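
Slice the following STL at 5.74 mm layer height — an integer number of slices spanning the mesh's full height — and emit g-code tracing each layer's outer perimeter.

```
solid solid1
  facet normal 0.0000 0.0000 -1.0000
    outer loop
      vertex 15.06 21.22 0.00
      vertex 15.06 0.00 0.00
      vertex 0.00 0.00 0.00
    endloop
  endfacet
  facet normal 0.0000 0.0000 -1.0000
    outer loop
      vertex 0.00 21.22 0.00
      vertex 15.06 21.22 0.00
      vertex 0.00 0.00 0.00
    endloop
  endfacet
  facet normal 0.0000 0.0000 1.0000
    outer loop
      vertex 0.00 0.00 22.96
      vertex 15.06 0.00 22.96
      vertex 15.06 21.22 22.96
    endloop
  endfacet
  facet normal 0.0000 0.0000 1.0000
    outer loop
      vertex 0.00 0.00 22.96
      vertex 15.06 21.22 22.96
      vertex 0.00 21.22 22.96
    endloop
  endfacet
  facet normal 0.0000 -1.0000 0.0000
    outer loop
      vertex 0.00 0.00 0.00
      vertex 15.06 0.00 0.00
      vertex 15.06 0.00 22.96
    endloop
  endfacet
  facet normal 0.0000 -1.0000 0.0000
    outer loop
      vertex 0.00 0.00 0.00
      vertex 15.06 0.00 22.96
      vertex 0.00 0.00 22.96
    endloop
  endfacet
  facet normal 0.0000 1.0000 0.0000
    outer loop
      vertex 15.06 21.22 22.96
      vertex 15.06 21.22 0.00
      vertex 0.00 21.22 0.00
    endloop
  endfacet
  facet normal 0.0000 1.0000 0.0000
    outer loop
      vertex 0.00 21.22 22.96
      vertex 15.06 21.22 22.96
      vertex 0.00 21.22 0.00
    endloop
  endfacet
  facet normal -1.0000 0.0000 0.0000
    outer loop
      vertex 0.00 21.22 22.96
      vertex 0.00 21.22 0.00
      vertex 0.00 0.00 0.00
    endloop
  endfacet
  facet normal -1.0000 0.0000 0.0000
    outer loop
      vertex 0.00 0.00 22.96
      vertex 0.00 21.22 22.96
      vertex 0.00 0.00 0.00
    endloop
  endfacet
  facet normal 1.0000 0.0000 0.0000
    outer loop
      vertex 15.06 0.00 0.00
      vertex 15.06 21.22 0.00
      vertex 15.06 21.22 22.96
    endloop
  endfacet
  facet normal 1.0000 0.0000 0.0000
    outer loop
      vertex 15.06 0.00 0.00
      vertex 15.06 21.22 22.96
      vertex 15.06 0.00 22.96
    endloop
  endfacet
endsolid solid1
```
; perimeter-only toolpath
G21 ; units = mm
G90 ; absolute positioning
G28 ; home
; layer 1
G0 Z5.74
G0 X0.00 Y0.00
G1 X15.06 Y0.00
G1 X15.06 Y21.22
G1 X0.00 Y21.22
G1 X0.00 Y0.00
; layer 2
G0 Z11.48
G0 X0.00 Y0.00
G1 X15.06 Y0.00
G1 X15.06 Y21.22
G1 X0.00 Y21.22
G1 X0.00 Y0.00
; layer 3
G0 Z17.22
G0 X0.00 Y0.00
G1 X15.06 Y0.00
G1 X15.06 Y21.22
G1 X0.00 Y21.22
G1 X0.00 Y0.00
; layer 4
G0 Z22.96
G0 X0.00 Y0.00
G1 X15.06 Y0.00
G1 X15.06 Y21.22
G1 X0.00 Y21.22
G1 X0.00 Y0.00
M2 ; end

The solid is a rectangular box, roughly 15.1 × 21.2 mm footprint and 23 mm tall. Slicing at Δz = 5.74 mm — 4 equal slices spanning the solid's height, so layer i sits at z = i·h/4 — gives 4 non-empty perimeters. Each is a 4-segment closed polygon; G0 lifts to the layer z and rapids to the start vertex, then G1 traces the edges.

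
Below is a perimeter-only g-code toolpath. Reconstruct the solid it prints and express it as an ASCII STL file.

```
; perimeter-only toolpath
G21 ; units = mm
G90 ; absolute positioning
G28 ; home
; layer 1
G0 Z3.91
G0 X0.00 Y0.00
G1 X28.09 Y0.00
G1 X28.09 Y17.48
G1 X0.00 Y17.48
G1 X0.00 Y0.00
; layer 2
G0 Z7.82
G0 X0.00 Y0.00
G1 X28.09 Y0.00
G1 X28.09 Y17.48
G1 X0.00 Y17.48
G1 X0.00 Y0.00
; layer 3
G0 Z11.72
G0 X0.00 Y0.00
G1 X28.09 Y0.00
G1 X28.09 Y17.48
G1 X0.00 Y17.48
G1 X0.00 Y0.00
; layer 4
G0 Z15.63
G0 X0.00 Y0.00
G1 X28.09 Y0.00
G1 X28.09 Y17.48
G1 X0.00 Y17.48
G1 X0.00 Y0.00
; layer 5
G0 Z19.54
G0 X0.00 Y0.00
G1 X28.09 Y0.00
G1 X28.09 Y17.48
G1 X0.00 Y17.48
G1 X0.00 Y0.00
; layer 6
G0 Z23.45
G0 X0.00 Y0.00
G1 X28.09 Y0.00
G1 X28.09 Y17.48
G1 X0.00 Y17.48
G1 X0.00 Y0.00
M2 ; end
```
solid part
  facet normal 0.0000 0.0000 -1.0000
    outer loop
      vertex 28.09 17.48 0.00
      vertex 28.09 0.00 0.00
      vertex 0.00 0.00 0.00
    endloop
  endfacet
  facet normal 0.0000 0.0000 -1.0000
    outer loop
      vertex 0.00 17.48 0.00
      vertex 28.09 17.48 0.00
      vertex 0.00 0.00 0.00
    endloop
  endfacet
  facet normal 0.0000 0.0000 1.0000
    outer loop
      vertex 0.00 0.00 23.45
      vertex 28.09 0.00 23.45
      vertex 28.09 17.48 23.45
    endloop
  endfacet
  facet normal 0.0000 0.0000 1.0000
    outer loop
      vertex 0.00 0.00 23.45
      vertex 28.09 17.48 23.45
      vertex 0.00 17.48 23.45
    endloop
  endfacet
  facet normal 0.0000 -1.0000 0.0000
    outer loop
      vertex 0.00 0.00 0.00
      vertex 28.09 0.00 0.00
      vertex 28.09 0.00 23.45
    endloop
  endfacet
  facet normal 0.0000 -1.0000 0.0000
    outer loop
      vertex 0.00 0.00 0.00
      vertex 28.09 0.00 23.45
      vertex 0.00 0.00 23.45
    endloop
  endfacet
  facet normal 0.0000 1.0000 0.0000
    outer loop
      vertex 28.09 17.48 23.45
      vertex 28.09 17.48 0.00
      vertex 0.00 17.48 0.00
    endloop
  endfacet
  facet normal 0.0000 1.0000 0.0000
    outer loop
      vertex 0.00 17.48 23.45
      vertex 28.09 17.48 23.45
      vertex 0.00 17.48 0.00
    endloop
  endfacet
  facet normal -1.0000 0.0000 0.0000
    outer loop
      vertex 0.00 17.48 23.45
      vertex 0.00 17.48 0.00
      vertex 0.00 0.00 0.00
    endloop
  endfacet
  facet normal -1.0000 0.0000 0.0000
    outer loop
      vertex 0.00 0.00 23.45
      vertex 0.00 17.48 23.45
      vertex 0.00 0.00 0.00
    endloop
  endfacet
  facet normal 1.0000 0.0000 0.0000
    outer loop
      vertex 28.09 0.00 0.00
      vertex 28.09 17.48 0.00
      vertex 28.09 17.48 23.45
    endloop
  endfacet
  facet normal 1.0000 0.0000 0.0000
    outer loop
      vertex 28.09 0.00 0.00
      vertex 28.09 17.48 23.45
      vertex 28.09 0.00 23.45
    endloop
  endfacet
endsolid part

The G0 Z moves step by Δz≈3.91 mm. Every layer's G1 loop is the same polygon, so the solid is a straight extrusion of it from z=0 to z≈23.4. Closing with flat bottom and top caps and triangulating gives 12 facets — a rectangular box, roughly 28.1 × 17.5 mm footprint and 23.4 mm tall.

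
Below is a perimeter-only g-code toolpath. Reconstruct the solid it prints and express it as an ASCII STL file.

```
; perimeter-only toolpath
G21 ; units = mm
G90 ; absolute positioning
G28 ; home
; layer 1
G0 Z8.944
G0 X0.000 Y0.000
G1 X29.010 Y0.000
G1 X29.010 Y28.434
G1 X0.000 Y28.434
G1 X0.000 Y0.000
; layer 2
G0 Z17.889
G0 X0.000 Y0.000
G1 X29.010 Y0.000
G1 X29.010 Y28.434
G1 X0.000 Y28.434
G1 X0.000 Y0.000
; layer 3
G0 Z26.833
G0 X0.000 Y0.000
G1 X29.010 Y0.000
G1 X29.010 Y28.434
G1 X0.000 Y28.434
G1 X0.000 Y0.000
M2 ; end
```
solid part
  facet normal 0.0000 0.0000 -1.0000
    outer loop
      vertex 29.010 28.434 0.000
      vertex 29.010 0.000 0.000
      vertex 0.000 0.000 0.000
    endloop
  endfacet
  facet normal 0.0000 0.0000 -1.0000
    outer loop
      vertex 0.000 28.434 0.000
      vertex 29.010 28.434 0.000
      vertex 0.000 0.000 0.000
    endloop
  endfacet
  facet normal 0.0000 0.0000 1.0000
    outer loop
      vertex 0.000 0.000 26.833
      vertex 29.010 0.000 26.833
      vertex 29.010 28.434 26.833
    endloop
  endfacet
  facet normal 0.0000 0.0000 1.0000
    outer loop
      vertex 0.000 0.000 26.833
      vertex 29.010 28.434 26.833
      vertex 0.000 28.434 26.833
    endloop
  endfacet
  facet normal 0.0000 -1.0000 0.0000
    outer loop
      vertex 0.000 0.000 0.000
      vertex 29.010 0.000 0.000
      vertex 29.010 0.000 26.833
    endloop
  endfacet
  facet normal 0.0000 -1.0000 0.0000
    outer loop
      vertex 0.000 0.000 0.000
      vertex 29.010 0.000 26.833
      vertex 0.000 0.000 26.833
    endloop
  endfacet
  facet normal 0.0000 1.0000 0.0000
    outer loop
      vertex 29.010 28.434 26.833
      vertex 29.010 28.434 0.000
      vertex 0.000 28.434 0.000
    endloop
  endfacet
  facet normal 0.0000 1.0000 0.0000
    outer loop
      vertex 0.000 28.434 26.833
      vertex 29.010 28.434 26.833
      vertex 0.000 28.434 0.000
    endloop
  endfacet
  facet normal -1.0000 0.0000 0.0000
    outer loop
      vertex 0.000 28.434 26.833
      vertex 0.000 28.434 0.000
      vertex 0.000 0.000 0.000
    endloop
  endfacet
  facet normal -1.0000 0.0000 0.0000
    outer loop
      vertex 0.000 0.000 26.833
      vertex 0.000 28.434 26.833
      vertex 0.000 0.000 0.000
    endloop
  endfacet
  facet normal 1.0000 0.0000 0.0000
    outer loop
      vertex 29.010 0.000 0.000
      vertex 29.010 28.434 0.000
      vertex 29.010 28.434 26.833
    endloop
  endfacet
  facet normal 1.0000 0.0000 0.0000
    outer loop
      vertex 29.010 0.000 0.000
      vertex 29.010 28.434 26.833
      vertex 29.010 0.000 26.833
    endloop
  endfacet
endsolid part

The G0 Z moves step by Δz≈8.944 mm. Every layer's G1 loop is the same polygon, so the solid is a straight extrusion of it from z=0 to z≈26.8. Closing with flat bottom and top caps and triangulating gives 12 facets — a rectangular box, roughly 29 × 28.4 mm footprint and 26.8 mm tall.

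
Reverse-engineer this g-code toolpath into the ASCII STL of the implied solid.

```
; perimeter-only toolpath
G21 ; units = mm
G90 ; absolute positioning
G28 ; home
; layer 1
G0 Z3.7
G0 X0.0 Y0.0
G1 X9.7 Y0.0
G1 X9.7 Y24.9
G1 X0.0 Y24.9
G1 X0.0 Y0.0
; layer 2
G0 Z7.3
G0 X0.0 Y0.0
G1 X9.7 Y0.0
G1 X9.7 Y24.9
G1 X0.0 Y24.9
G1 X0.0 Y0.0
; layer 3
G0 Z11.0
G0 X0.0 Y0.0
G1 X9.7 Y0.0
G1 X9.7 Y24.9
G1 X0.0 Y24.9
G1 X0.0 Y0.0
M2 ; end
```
solid part
  facet normal 0.0000 0.0000 -1.0000
    outer loop
      vertex 9.7 24.9 0.0
      vertex 9.7 0.0 0.0
      vertex 0.0 0.0 0.0
    endloop
  endfacet
  facet normal 0.0000 0.0000 -1.0000
    outer loop
      vertex 0.0 24.9 0.0
      vertex 9.7 24.9 0.0
      vertex 0.0 0.0 0.0
    endloop
  endfacet
  facet normal 0.0000 0.0000 1.0000
    outer loop
      vertex 0.0 0.0 11.0
      vertex 9.7 0.0 11.0
      vertex 9.7 24.9 11.0
    endloop
  endfacet
  facet normal 0.0000 0.0000 1.0000
    outer loop
      vertex 0.0 0.0 11.0
      vertex 9.7 24.9 11.0
      vertex 0.0 24.9 11.0
    endloop
  endfacet
  facet normal 0.0000 -1.0000 0.0000
    outer loop
      vertex 0.0 0.0 0.0
      vertex 9.7 0.0 0.0
      vertex 9.7 0.0 11.0
    endloop
  endfacet
  facet normal 0.0000 -1.0000 0.0000
    outer loop
      vertex 0.0 0.0 0.0
      vertex 9.7 0.0 11.0
      vertex 0.0 0.0 11.0
    endloop
  endfacet
  facet normal 0.0000 1.0000 0.0000
    outer loop
      vertex 9.7 24.9 11.0
      vertex 9.7 24.9 0.0
      vertex 0.0 24.9 0.0
    endloop
  endfacet
  facet normal 0.0000 1.0000 0.0000
    outer loop
      vertex 0.0 24.9 11.0
      vertex 9.7 24.9 11.0
      vertex 0.0 24.9 0.0
    endloop
  endfacet
  facet normal -1.0000 0.0000 0.0000
    outer loop
      vertex 0.0 24.9 11.0
      vertex 0.0 24.9 0.0
      vertex 0.0 0.0 0.0
    endloop
  endfacet
  facet normal -1.0000 0.0000 0.0000
    outer loop
      vertex 0.0 0.0 11.0
      vertex 0.0 24.9 11.0
      vertex 0.0 0.0 0.0
    endloop
  endfacet
  facet normal 1.0000 0.0000 0.0000
    outer loop
      vertex 9.7 0.0 0.0
      vertex 9.7 24.9 0.0
      vertex 9.7 24.9 11.0
    endloop
  endfacet
  facet normal 1.0000 0.0000 0.0000
    outer loop
      vertex 9.7 0.0 0.0
      vertex 9.7 24.9 11.0
      vertex 9.7 0.0 11.0
    endloop
  endfacet
endsolid part

The G0 Z moves step by Δz≈3.7 mm. Every layer's G1 loop is the same polygon, so the solid is a straight extrusion of it from z=0 to z≈11. Closing with flat bottom and top caps and triangulating gives 12 facets — a rectangular box, roughly 9.7 × 24.9 mm footprint and 11 mm tall.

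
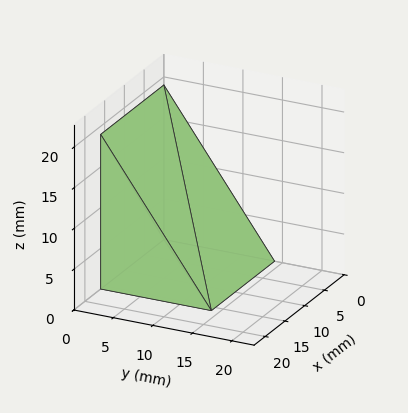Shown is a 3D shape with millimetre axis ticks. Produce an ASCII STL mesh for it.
Reading the render: the shape is a wedge (ramp): 16 × 14 mm base, rising to 19 mm along the y=0 edge and sloping linearly to z=0 at y=14 (dimensions read to the nearest mm from the axis ticks). For the STL, each face is triangulated and given an outward normal.

solid part
  facet normal 0.0000 0.0000 -1.0000
    outer loop
      vertex 16.00 14.00 0.00
      vertex 16.00 0.00 0.00
      vertex 0.00 0.00 0.00
    endloop
  endfacet
  facet normal 0.0000 0.0000 -1.0000
    outer loop
      vertex 0.00 14.00 0.00
      vertex 16.00 14.00 0.00
      vertex 0.00 0.00 0.00
    endloop
  endfacet
  facet normal 0.0000 -1.0000 0.0000
    outer loop
      vertex 0.00 0.00 0.00
      vertex 16.00 0.00 0.00
      vertex 16.00 0.00 19.00
    endloop
  endfacet
  facet normal 0.0000 -1.0000 0.0000
    outer loop
      vertex 0.00 0.00 0.00
      vertex 16.00 0.00 19.00
      vertex 0.00 0.00 19.00
    endloop
  endfacet
  facet normal 0.0000 0.8051 0.5932
    outer loop
      vertex 0.00 0.00 19.00
      vertex 16.00 0.00 19.00
      vertex 16.00 14.00 0.00
    endloop
  endfacet
  facet normal 0.0000 0.8051 0.5932
    outer loop
      vertex 0.00 0.00 19.00
      vertex 16.00 14.00 0.00
      vertex 0.00 14.00 0.00
    endloop
  endfacet
  facet normal -1.0000 0.0000 0.0000
    outer loop
      vertex 0.00 0.00 19.00
      vertex 0.00 14.00 0.00
      vertex 0.00 0.00 0.00
    endloop
  endfacet
  facet normal 1.0000 0.0000 0.0000
    outer loop
      vertex 16.00 0.00 0.00
      vertex 16.00 14.00 0.00
      vertex 16.00 0.00 19.00
    endloop
  endfacet
endsolid part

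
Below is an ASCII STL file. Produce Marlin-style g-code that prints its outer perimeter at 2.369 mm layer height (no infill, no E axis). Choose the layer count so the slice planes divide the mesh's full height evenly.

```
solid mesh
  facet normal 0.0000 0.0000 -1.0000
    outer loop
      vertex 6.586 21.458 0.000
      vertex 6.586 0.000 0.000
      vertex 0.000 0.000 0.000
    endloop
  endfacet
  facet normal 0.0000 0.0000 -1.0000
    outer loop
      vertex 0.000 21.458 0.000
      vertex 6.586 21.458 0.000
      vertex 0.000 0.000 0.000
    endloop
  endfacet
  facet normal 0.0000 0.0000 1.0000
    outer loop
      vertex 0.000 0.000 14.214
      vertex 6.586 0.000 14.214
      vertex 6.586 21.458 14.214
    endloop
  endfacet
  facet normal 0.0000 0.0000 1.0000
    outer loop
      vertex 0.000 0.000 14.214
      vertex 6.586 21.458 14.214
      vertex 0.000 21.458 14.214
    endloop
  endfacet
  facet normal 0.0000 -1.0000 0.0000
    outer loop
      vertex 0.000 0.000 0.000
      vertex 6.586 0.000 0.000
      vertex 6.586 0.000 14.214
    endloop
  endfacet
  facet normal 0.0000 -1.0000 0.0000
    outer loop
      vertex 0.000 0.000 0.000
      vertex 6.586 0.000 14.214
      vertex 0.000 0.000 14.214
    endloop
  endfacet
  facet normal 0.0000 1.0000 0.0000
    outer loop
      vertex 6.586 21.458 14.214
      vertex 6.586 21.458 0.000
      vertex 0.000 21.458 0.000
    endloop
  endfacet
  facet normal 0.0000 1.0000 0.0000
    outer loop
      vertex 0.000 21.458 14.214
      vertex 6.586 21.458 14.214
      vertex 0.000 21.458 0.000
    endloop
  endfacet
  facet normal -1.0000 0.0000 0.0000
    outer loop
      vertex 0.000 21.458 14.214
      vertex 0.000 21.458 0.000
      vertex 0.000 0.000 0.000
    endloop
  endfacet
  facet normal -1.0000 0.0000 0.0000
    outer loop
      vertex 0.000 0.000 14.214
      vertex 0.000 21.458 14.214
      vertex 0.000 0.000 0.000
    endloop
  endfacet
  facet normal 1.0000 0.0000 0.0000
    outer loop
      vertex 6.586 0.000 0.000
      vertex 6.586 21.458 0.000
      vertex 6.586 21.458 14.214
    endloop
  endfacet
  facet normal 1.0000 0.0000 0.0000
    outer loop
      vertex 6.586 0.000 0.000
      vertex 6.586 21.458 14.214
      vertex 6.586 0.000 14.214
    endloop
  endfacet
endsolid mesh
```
; perimeter-only toolpath
G21 ; units = mm
G90 ; absolute positioning
G28 ; home
; layer 1
G0 Z2.369
G0 X0.000 Y0.000
G1 X6.586 Y0.000
G1 X6.586 Y21.458
G1 X0.000 Y21.458
G1 X0.000 Y0.000
; layer 2
G0 Z4.738
G0 X0.000 Y0.000
G1 X6.586 Y0.000
G1 X6.586 Y21.458
G1 X0.000 Y21.458
G1 X0.000 Y0.000
; layer 3
G0 Z7.107
G0 X0.000 Y0.000
G1 X6.586 Y0.000
G1 X6.586 Y21.458
G1 X0.000 Y21.458
G1 X0.000 Y0.000
; layer 4
G0 Z9.476
G0 X0.000 Y0.000
G1 X6.586 Y0.000
G1 X6.586 Y21.458
G1 X0.000 Y21.458
G1 X0.000 Y0.000
; layer 5
G0 Z11.845
G0 X0.000 Y0.000
G1 X6.586 Y0.000
G1 X6.586 Y21.458
G1 X0.000 Y21.458
G1 X0.000 Y0.000
; layer 6
G0 Z14.214
G0 X0.000 Y0.000
G1 X6.586 Y0.000
G1 X6.586 Y21.458
G1 X0.000 Y21.458
G1 X0.000 Y0.000
M2 ; end

The solid is a rectangular box, roughly 6.59 × 21.5 mm footprint and 14.2 mm tall. Slicing at Δz = 2.369 mm — 6 equal slices spanning the solid's height, so layer i sits at z = i·h/6 — gives 6 non-empty perimeters. Each is a 4-segment closed polygon; G0 lifts to the layer z and rapids to the start vertex, then G1 traces the edges.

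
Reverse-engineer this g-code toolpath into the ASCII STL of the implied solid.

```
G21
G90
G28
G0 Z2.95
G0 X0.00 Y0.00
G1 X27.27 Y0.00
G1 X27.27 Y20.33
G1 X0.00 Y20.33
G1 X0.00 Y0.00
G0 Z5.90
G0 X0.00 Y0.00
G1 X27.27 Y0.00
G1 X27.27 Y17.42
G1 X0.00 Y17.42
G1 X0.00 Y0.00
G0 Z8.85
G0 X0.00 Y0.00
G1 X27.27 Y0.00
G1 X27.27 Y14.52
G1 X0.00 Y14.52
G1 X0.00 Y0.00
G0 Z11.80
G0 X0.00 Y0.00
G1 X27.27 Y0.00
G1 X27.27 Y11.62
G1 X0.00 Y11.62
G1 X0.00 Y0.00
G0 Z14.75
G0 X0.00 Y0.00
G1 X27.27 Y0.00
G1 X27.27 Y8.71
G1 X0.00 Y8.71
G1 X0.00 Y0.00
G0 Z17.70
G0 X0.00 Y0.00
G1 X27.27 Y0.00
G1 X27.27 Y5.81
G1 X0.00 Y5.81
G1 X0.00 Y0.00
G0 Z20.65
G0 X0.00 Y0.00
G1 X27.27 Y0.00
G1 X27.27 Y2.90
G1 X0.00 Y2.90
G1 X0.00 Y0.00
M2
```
solid part
  facet normal 0.0000 0.0000 -1.0000
    outer loop
      vertex 27.27 23.23 0.00
      vertex 27.27 0.00 0.00
      vertex 0.00 0.00 0.00
    endloop
  endfacet
  facet normal 0.0000 0.0000 -1.0000
    outer loop
      vertex 0.00 23.23 0.00
      vertex 27.27 23.23 0.00
      vertex 0.00 0.00 0.00
    endloop
  endfacet
  facet normal 0.0000 -1.0000 0.0000
    outer loop
      vertex 0.00 0.00 0.00
      vertex 27.27 0.00 0.00
      vertex 27.27 0.00 23.60
    endloop
  endfacet
  facet normal 0.0000 -1.0000 0.0000
    outer loop
      vertex 0.00 0.00 0.00
      vertex 27.27 0.00 23.60
      vertex 0.00 0.00 23.60
    endloop
  endfacet
  facet normal 0.0000 0.7127 0.7015
    outer loop
      vertex 0.00 0.00 23.60
      vertex 27.27 0.00 23.60
      vertex 27.27 23.23 0.00
    endloop
  endfacet
  facet normal 0.0000 0.7127 0.7015
    outer loop
      vertex 0.00 0.00 23.60
      vertex 27.27 23.23 0.00
      vertex 0.00 23.23 0.00
    endloop
  endfacet
  facet normal -1.0000 0.0000 0.0000
    outer loop
      vertex 0.00 0.00 23.60
      vertex 0.00 23.23 0.00
      vertex 0.00 0.00 0.00
    endloop
  endfacet
  facet normal 1.0000 0.0000 0.0000
    outer loop
      vertex 27.27 0.00 0.00
      vertex 27.27 23.23 0.00
      vertex 27.27 0.00 23.60
    endloop
  endfacet
endsolid part

The G0 Z moves step by Δz≈2.95 mm. The G1 loops shrink linearly with z, so the solid tapers from its base footprint up to z≈23.6. Closing with a flat bottom cap and the tapered top and triangulating gives 8 facets — a wedge (ramp): 27.3 × 23.2 mm base, rising to 23.6 mm along the y=0 edge and sloping linearly to z=0 at y=23.2.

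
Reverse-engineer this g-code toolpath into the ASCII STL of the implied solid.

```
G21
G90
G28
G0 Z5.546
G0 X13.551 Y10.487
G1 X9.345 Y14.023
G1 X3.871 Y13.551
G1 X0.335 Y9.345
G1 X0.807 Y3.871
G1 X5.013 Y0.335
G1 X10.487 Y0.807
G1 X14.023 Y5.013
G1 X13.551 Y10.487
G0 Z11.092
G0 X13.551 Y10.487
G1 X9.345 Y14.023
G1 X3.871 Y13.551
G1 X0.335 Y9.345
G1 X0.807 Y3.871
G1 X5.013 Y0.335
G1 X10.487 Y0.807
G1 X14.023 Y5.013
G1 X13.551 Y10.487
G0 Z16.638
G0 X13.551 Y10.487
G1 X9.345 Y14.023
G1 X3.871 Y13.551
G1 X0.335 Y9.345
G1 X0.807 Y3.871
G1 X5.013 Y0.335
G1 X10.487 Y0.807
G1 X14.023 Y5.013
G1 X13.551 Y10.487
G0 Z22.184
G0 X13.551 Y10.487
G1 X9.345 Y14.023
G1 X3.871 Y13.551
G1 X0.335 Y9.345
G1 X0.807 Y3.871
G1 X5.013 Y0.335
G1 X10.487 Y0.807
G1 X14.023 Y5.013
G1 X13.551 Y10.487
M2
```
solid part
  facet normal 0.0000 0.0000 -1.0000
    outer loop
      vertex 3.871 13.551 0.000
      vertex 9.345 14.023 0.000
      vertex 13.551 10.487 0.000
    endloop
  endfacet
  facet normal 0.0000 0.0000 -1.0000
    outer loop
      vertex 0.335 9.345 0.000
      vertex 3.871 13.551 0.000
      vertex 13.551 10.487 0.000
    endloop
  endfacet
  facet normal 0.0000 0.0000 -1.0000
    outer loop
      vertex 0.807 3.871 0.000
      vertex 0.335 9.345 0.000
      vertex 13.551 10.487 0.000
    endloop
  endfacet
  facet normal 0.0000 0.0000 -1.0000
    outer loop
      vertex 5.013 0.335 0.000
      vertex 0.807 3.871 0.000
      vertex 13.551 10.487 0.000
    endloop
  endfacet
  facet normal 0.0000 0.0000 -1.0000
    outer loop
      vertex 10.487 0.807 0.000
      vertex 5.013 0.335 0.000
      vertex 13.551 10.487 0.000
    endloop
  endfacet
  facet normal 0.0000 0.0000 -1.0000
    outer loop
      vertex 14.023 5.013 0.000
      vertex 10.487 0.807 0.000
      vertex 13.551 10.487 0.000
    endloop
  endfacet
  facet normal 0.0000 0.0000 1.0000
    outer loop
      vertex 13.551 10.487 22.184
      vertex 9.345 14.023 22.184
      vertex 3.871 13.551 22.184
    endloop
  endfacet
  facet normal 0.0000 0.0000 1.0000
    outer loop
      vertex 13.551 10.487 22.184
      vertex 3.871 13.551 22.184
      vertex 0.335 9.345 22.184
    endloop
  endfacet
  facet normal 0.0000 0.0000 1.0000
    outer loop
      vertex 13.551 10.487 22.184
      vertex 0.335 9.345 22.184
      vertex 0.807 3.871 22.184
    endloop
  endfacet
  facet normal 0.0000 0.0000 1.0000
    outer loop
      vertex 13.551 10.487 22.184
      vertex 0.807 3.871 22.184
      vertex 5.013 0.335 22.184
    endloop
  endfacet
  facet normal 0.0000 0.0000 1.0000
    outer loop
      vertex 13.551 10.487 22.184
      vertex 5.013 0.335 22.184
      vertex 10.487 0.807 22.184
    endloop
  endfacet
  facet normal 0.0000 0.0000 1.0000
    outer loop
      vertex 13.551 10.487 22.184
      vertex 10.487 0.807 22.184
      vertex 14.023 5.013 22.184
    endloop
  endfacet
  facet normal 0.6435 0.7654 0.0000
    outer loop
      vertex 13.551 10.487 0.000
      vertex 9.345 14.023 0.000
      vertex 9.345 14.023 22.184
    endloop
  endfacet
  facet normal 0.6435 0.7654 0.0000
    outer loop
      vertex 13.551 10.487 0.000
      vertex 9.345 14.023 22.184
      vertex 13.551 10.487 22.184
    endloop
  endfacet
  facet normal -0.0859 0.9963 0.0000
    outer loop
      vertex 9.345 14.023 0.000
      vertex 3.871 13.551 0.000
      vertex 3.871 13.551 22.184
    endloop
  endfacet
  facet normal -0.0859 0.9963 0.0000
    outer loop
      vertex 9.345 14.023 0.000
      vertex 3.871 13.551 22.184
      vertex 9.345 14.023 22.184
    endloop
  endfacet
  facet normal -0.7654 0.6435 0.0000
    outer loop
      vertex 3.871 13.551 0.000
      vertex 0.335 9.345 0.000
      vertex 0.335 9.345 22.184
    endloop
  endfacet
  facet normal -0.7654 0.6435 0.0000
    outer loop
      vertex 3.871 13.551 0.000
      vertex 0.335 9.345 22.184
      vertex 3.871 13.551 22.184
    endloop
  endfacet
  facet normal -0.9963 -0.0859 0.0000
    outer loop
      vertex 0.335 9.345 0.000
      vertex 0.807 3.871 0.000
      vertex 0.807 3.871 22.184
    endloop
  endfacet
  facet normal -0.9963 -0.0859 0.0000
    outer loop
      vertex 0.335 9.345 0.000
      vertex 0.807 3.871 22.184
      vertex 0.335 9.345 22.184
    endloop
  endfacet
  facet normal -0.6435 -0.7654 0.0000
    outer loop
      vertex 0.807 3.871 0.000
      vertex 5.013 0.335 0.000
      vertex 5.013 0.335 22.184
    endloop
  endfacet
  facet normal -0.6435 -0.7654 0.0000
    outer loop
      vertex 0.807 3.871 0.000
      vertex 5.013 0.335 22.184
      vertex 0.807 3.871 22.184
    endloop
  endfacet
  facet normal 0.0859 -0.9963 0.0000
    outer loop
      vertex 5.013 0.335 0.000
      vertex 10.487 0.807 0.000
      vertex 10.487 0.807 22.184
    endloop
  endfacet
  facet normal 0.0859 -0.9963 0.0000
    outer loop
      vertex 5.013 0.335 0.000
      vertex 10.487 0.807 22.184
      vertex 5.013 0.335 22.184
    endloop
  endfacet
  facet normal 0.7654 -0.6435 0.0000
    outer loop
      vertex 10.487 0.807 0.000
      vertex 14.023 5.013 0.000
      vertex 14.023 5.013 22.184
    endloop
  endfacet
  facet normal 0.7654 -0.6435 0.0000
    outer loop
      vertex 10.487 0.807 0.000
      vertex 14.023 5.013 22.184
      vertex 10.487 0.807 22.184
    endloop
  endfacet
  facet normal 0.9963 0.0859 0.0000
    outer loop
      vertex 14.023 5.013 0.000
      vertex 13.551 10.487 0.000
      vertex 13.551 10.487 22.184
    endloop
  endfacet
  facet normal 0.9963 0.0859 0.0000
    outer loop
      vertex 14.023 5.013 0.000
      vertex 13.551 10.487 22.184
      vertex 14.023 5.013 22.184
    endloop
  endfacet
endsolid part

The G0 Z moves step by Δz≈5.546 mm. Every layer's G1 loop is the same polygon, so the solid is a straight extrusion of it from z=0 to z≈22.2. Closing with flat bottom and top caps and triangulating gives 28 facets — a regular 8-sided prism (a cylinder approximated with 8 flat sides), circumscribed radius ≈ 7.18 mm, height ≈ 22.2 mm.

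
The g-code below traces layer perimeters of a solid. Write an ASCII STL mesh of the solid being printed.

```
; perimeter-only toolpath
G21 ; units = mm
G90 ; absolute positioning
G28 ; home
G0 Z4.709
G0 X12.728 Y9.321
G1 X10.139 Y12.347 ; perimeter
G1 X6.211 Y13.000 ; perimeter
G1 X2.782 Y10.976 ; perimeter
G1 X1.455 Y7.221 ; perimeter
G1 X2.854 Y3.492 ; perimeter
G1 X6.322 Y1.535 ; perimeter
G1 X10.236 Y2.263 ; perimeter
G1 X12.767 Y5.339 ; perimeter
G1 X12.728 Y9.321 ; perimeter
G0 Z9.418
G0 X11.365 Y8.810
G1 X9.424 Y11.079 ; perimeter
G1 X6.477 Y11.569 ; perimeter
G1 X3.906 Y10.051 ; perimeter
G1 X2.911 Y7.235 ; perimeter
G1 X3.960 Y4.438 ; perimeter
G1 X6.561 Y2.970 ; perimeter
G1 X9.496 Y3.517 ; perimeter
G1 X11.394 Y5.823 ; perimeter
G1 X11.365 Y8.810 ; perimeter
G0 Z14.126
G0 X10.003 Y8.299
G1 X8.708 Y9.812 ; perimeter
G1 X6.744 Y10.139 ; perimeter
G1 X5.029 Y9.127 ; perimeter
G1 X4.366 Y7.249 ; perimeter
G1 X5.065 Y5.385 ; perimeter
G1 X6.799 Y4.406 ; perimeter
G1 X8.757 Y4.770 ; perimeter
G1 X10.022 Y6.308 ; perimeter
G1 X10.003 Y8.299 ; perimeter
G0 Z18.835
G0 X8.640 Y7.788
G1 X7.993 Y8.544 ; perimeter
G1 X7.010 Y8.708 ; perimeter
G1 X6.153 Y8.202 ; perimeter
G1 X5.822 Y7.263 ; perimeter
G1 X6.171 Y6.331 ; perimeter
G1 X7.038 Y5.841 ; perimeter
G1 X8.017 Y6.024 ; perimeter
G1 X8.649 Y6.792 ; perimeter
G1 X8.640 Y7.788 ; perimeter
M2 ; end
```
solid part
  facet normal 0.0000 0.0000 -1.0000
    outer loop
      vertex 5.944 14.431 0.000
      vertex 10.855 13.614 0.000
      vertex 14.091 9.832 0.000
    endloop
  endfacet
  facet normal 0.0000 0.0000 -1.0000
    outer loop
      vertex 1.658 11.901 0.000
      vertex 5.944 14.431 0.000
      vertex 14.091 9.832 0.000
    endloop
  endfacet
  facet normal 0.0000 0.0000 -1.0000
    outer loop
      vertex 0.000 7.207 0.000
      vertex 1.658 11.901 0.000
      vertex 14.091 9.832 0.000
    endloop
  endfacet
  facet normal 0.0000 0.0000 -1.0000
    outer loop
      vertex 1.748 2.546 0.000
      vertex 0.000 7.207 0.000
      vertex 14.091 9.832 0.000
    endloop
  endfacet
  facet normal 0.0000 0.0000 -1.0000
    outer loop
      vertex 6.083 0.099 0.000
      vertex 1.748 2.546 0.000
      vertex 14.091 9.832 0.000
    endloop
  endfacet
  facet normal 0.0000 0.0000 -1.0000
    outer loop
      vertex 10.976 1.010 0.000
      vertex 6.083 0.099 0.000
      vertex 14.091 9.832 0.000
    endloop
  endfacet
  facet normal 0.0000 0.0000 -1.0000
    outer loop
      vertex 14.139 4.854 0.000
      vertex 10.976 1.010 0.000
      vertex 14.091 9.832 0.000
    endloop
  endfacet
  facet normal 0.7297 0.6243 0.2789
    outer loop
      vertex 14.091 9.832 0.000
      vertex 10.855 13.614 0.000
      vertex 7.277 7.277 23.544
    endloop
  endfacet
  facet normal 0.1576 0.9473 0.2789
    outer loop
      vertex 10.855 13.614 0.000
      vertex 5.944 14.431 0.000
      vertex 7.277 7.277 23.544
    endloop
  endfacet
  facet normal -0.4882 0.8270 0.2789
    outer loop
      vertex 5.944 14.431 0.000
      vertex 1.658 11.901 0.000
      vertex 7.277 7.277 23.544
    endloop
  endfacet
  facet normal -0.9055 0.3198 0.2789
    outer loop
      vertex 1.658 11.901 0.000
      vertex 0.000 7.207 0.000
      vertex 7.277 7.277 23.544
    endloop
  endfacet
  facet normal -0.8992 -0.3372 0.2789
    outer loop
      vertex 0.000 7.207 0.000
      vertex 1.748 2.546 0.000
      vertex 7.277 7.277 23.544
    endloop
  endfacet
  facet normal -0.4721 -0.8363 0.2789
    outer loop
      vertex 1.748 2.546 0.000
      vertex 6.083 0.099 0.000
      vertex 7.277 7.277 23.544
    endloop
  endfacet
  facet normal 0.1758 -0.9441 0.2789
    outer loop
      vertex 6.083 0.099 0.000
      vertex 10.976 1.010 0.000
      vertex 7.277 7.277 23.544
    endloop
  endfacet
  facet normal 0.7415 -0.6102 0.2789
    outer loop
      vertex 10.976 1.010 0.000
      vertex 14.139 4.854 0.000
      vertex 7.277 7.277 23.544
    endloop
  endfacet
  facet normal 0.9603 0.0093 0.2789
    outer loop
      vertex 14.139 4.854 0.000
      vertex 14.091 9.832 0.000
      vertex 7.277 7.277 23.544
    endloop
  endfacet
endsolid part

The G0 Z moves step by Δz≈4.709 mm. The G1 loops shrink linearly with z, so the solid tapers from its base footprint up to z≈23.5. Closing with a flat bottom cap and the tapered top and triangulating gives 16 facets — a regular 9-sided pyramid, base circumscribed radius ≈ 7.28 mm, apex at z ≈ 23.5 mm.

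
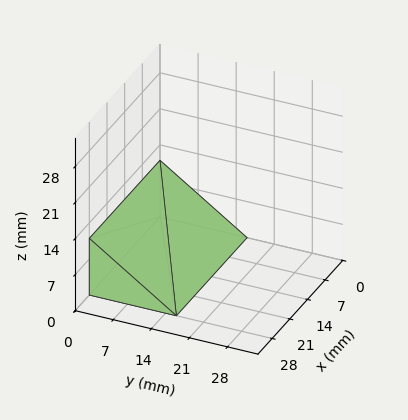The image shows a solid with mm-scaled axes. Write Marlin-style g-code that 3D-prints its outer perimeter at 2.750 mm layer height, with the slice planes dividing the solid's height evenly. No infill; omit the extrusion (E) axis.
Reading the render: the shape is a wedge (ramp): 28 × 16 mm base, rising to 11 mm along the y=0 edge and sloping linearly to z=0 at y=16 (dimensions read to the nearest mm from the axis ticks). For the g-code, the solid's height is divided into equal slices at the stated Δz and each level perimeter traced with G1 moves after a G0 lift.

; perimeter-only toolpath
G21 ; units = mm
G90 ; absolute positioning
G28 ; home
; layer 1
G0 Z2.750
G0 X0.000 Y0.000
G1 X28.000 Y0.000
G1 X28.000 Y12.000
G1 X0.000 Y12.000
G1 X0.000 Y0.000
; layer 2
G0 Z5.500
G0 X0.000 Y0.000
G1 X28.000 Y0.000
G1 X28.000 Y8.000
G1 X0.000 Y8.000
G1 X0.000 Y0.000
; layer 3
G0 Z8.250
G0 X0.000 Y0.000
G1 X28.000 Y0.000
G1 X28.000 Y4.000
G1 X0.000 Y4.000
G1 X0.000 Y0.000
M2 ; end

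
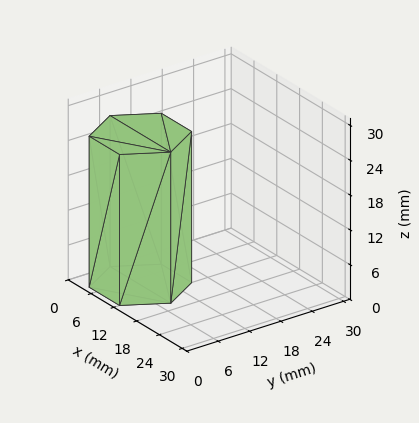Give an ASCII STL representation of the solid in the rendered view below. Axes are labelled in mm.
Reading the render: the shape is a regular 6-sided prism (a cylinder approximated with 6 flat sides), circumscribed radius ≈ 8 mm, height ≈ 26 mm (dimensions read to the nearest mm from the axis ticks). For the STL, each face is triangulated and given an outward normal.

solid part
  facet normal 0.0000 0.0000 -1.0000
    outer loop
      vertex 4.0 14.9 0.0
      vertex 12.0 14.9 0.0
      vertex 16.0 8.0 0.0
    endloop
  endfacet
  facet normal 0.0000 0.0000 -1.0000
    outer loop
      vertex 0.0 8.0 0.0
      vertex 4.0 14.9 0.0
      vertex 16.0 8.0 0.0
    endloop
  endfacet
  facet normal 0.0000 0.0000 -1.0000
    outer loop
      vertex 4.0 1.1 0.0
      vertex 0.0 8.0 0.0
      vertex 16.0 8.0 0.0
    endloop
  endfacet
  facet normal 0.0000 0.0000 -1.0000
    outer loop
      vertex 12.0 1.1 0.0
      vertex 4.0 1.1 0.0
      vertex 16.0 8.0 0.0
    endloop
  endfacet
  facet normal 0.0000 0.0000 1.0000
    outer loop
      vertex 16.0 8.0 26.0
      vertex 12.0 14.9 26.0
      vertex 4.0 14.9 26.0
    endloop
  endfacet
  facet normal 0.0000 0.0000 1.0000
    outer loop
      vertex 16.0 8.0 26.0
      vertex 4.0 14.9 26.0
      vertex 0.0 8.0 26.0
    endloop
  endfacet
  facet normal 0.0000 0.0000 1.0000
    outer loop
      vertex 16.0 8.0 26.0
      vertex 0.0 8.0 26.0
      vertex 4.0 1.1 26.0
    endloop
  endfacet
  facet normal 0.0000 0.0000 1.0000
    outer loop
      vertex 16.0 8.0 26.0
      vertex 4.0 1.1 26.0
      vertex 12.0 1.1 26.0
    endloop
  endfacet
  facet normal 0.8651 0.5015 0.0000
    outer loop
      vertex 16.0 8.0 0.0
      vertex 12.0 14.9 0.0
      vertex 12.0 14.9 26.0
    endloop
  endfacet
  facet normal 0.8651 0.5015 0.0000
    outer loop
      vertex 16.0 8.0 0.0
      vertex 12.0 14.9 26.0
      vertex 16.0 8.0 26.0
    endloop
  endfacet
  facet normal 0.0000 1.0000 0.0000
    outer loop
      vertex 12.0 14.9 0.0
      vertex 4.0 14.9 0.0
      vertex 4.0 14.9 26.0
    endloop
  endfacet
  facet normal 0.0000 1.0000 0.0000
    outer loop
      vertex 12.0 14.9 0.0
      vertex 4.0 14.9 26.0
      vertex 12.0 14.9 26.0
    endloop
  endfacet
  facet normal -0.8651 0.5015 0.0000
    outer loop
      vertex 4.0 14.9 0.0
      vertex 0.0 8.0 0.0
      vertex 0.0 8.0 26.0
    endloop
  endfacet
  facet normal -0.8651 0.5015 0.0000
    outer loop
      vertex 4.0 14.9 0.0
      vertex 0.0 8.0 26.0
      vertex 4.0 14.9 26.0
    endloop
  endfacet
  facet normal -0.8651 -0.5015 0.0000
    outer loop
      vertex 0.0 8.0 0.0
      vertex 4.0 1.1 0.0
      vertex 4.0 1.1 26.0
    endloop
  endfacet
  facet normal -0.8651 -0.5015 0.0000
    outer loop
      vertex 0.0 8.0 0.0
      vertex 4.0 1.1 26.0
      vertex 0.0 8.0 26.0
    endloop
  endfacet
  facet normal 0.0000 -1.0000 0.0000
    outer loop
      vertex 4.0 1.1 0.0
      vertex 12.0 1.1 0.0
      vertex 12.0 1.1 26.0
    endloop
  endfacet
  facet normal 0.0000 -1.0000 0.0000
    outer loop
      vertex 4.0 1.1 0.0
      vertex 12.0 1.1 26.0
      vertex 4.0 1.1 26.0
    endloop
  endfacet
  facet normal 0.8651 -0.5015 0.0000
    outer loop
      vertex 12.0 1.1 0.0
      vertex 16.0 8.0 0.0
      vertex 16.0 8.0 26.0
    endloop
  endfacet
  facet normal 0.8651 -0.5015 0.0000
    outer loop
      vertex 12.0 1.1 0.0
      vertex 16.0 8.0 26.0
      vertex 12.0 1.1 26.0
    endloop
  endfacet
endsolid part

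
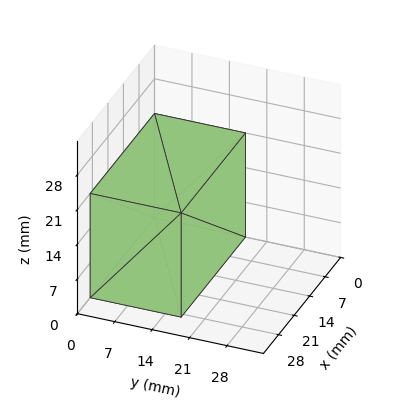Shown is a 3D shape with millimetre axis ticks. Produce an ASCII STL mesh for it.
Reading the render: the shape is a rectangular box, roughly 29 × 17 mm footprint and 21 mm tall (dimensions read to the nearest mm from the axis ticks). For the STL, each face is triangulated and given an outward normal.

solid part
  facet normal 0.0000 0.0000 -1.0000
    outer loop
      vertex 29.0 17.0 0.0
      vertex 29.0 0.0 0.0
      vertex 0.0 0.0 0.0
    endloop
  endfacet
  facet normal 0.0000 0.0000 -1.0000
    outer loop
      vertex 0.0 17.0 0.0
      vertex 29.0 17.0 0.0
      vertex 0.0 0.0 0.0
    endloop
  endfacet
  facet normal 0.0000 0.0000 1.0000
    outer loop
      vertex 0.0 0.0 21.0
      vertex 29.0 0.0 21.0
      vertex 29.0 17.0 21.0
    endloop
  endfacet
  facet normal 0.0000 0.0000 1.0000
    outer loop
      vertex 0.0 0.0 21.0
      vertex 29.0 17.0 21.0
      vertex 0.0 17.0 21.0
    endloop
  endfacet
  facet normal 0.0000 -1.0000 0.0000
    outer loop
      vertex 0.0 0.0 0.0
      vertex 29.0 0.0 0.0
      vertex 29.0 0.0 21.0
    endloop
  endfacet
  facet normal 0.0000 -1.0000 0.0000
    outer loop
      vertex 0.0 0.0 0.0
      vertex 29.0 0.0 21.0
      vertex 0.0 0.0 21.0
    endloop
  endfacet
  facet normal 0.0000 1.0000 0.0000
    outer loop
      vertex 29.0 17.0 21.0
      vertex 29.0 17.0 0.0
      vertex 0.0 17.0 0.0
    endloop
  endfacet
  facet normal 0.0000 1.0000 0.0000
    outer loop
      vertex 0.0 17.0 21.0
      vertex 29.0 17.0 21.0
      vertex 0.0 17.0 0.0
    endloop
  endfacet
  facet normal -1.0000 0.0000 0.0000
    outer loop
      vertex 0.0 17.0 21.0
      vertex 0.0 17.0 0.0
      vertex 0.0 0.0 0.0
    endloop
  endfacet
  facet normal -1.0000 0.0000 0.0000
    outer loop
      vertex 0.0 0.0 21.0
      vertex 0.0 17.0 21.0
      vertex 0.0 0.0 0.0
    endloop
  endfacet
  facet normal 1.0000 0.0000 0.0000
    outer loop
      vertex 29.0 0.0 0.0
      vertex 29.0 17.0 0.0
      vertex 29.0 17.0 21.0
    endloop
  endfacet
  facet normal 1.0000 0.0000 0.0000
    outer loop
      vertex 29.0 0.0 0.0
      vertex 29.0 17.0 21.0
      vertex 29.0 0.0 21.0
    endloop
  endfacet
endsolid part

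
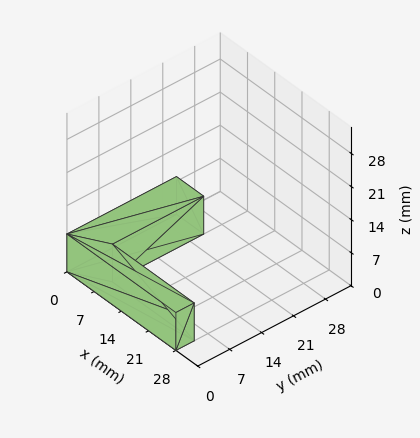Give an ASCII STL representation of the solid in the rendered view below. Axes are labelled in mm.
Reading the render: the shape is an L-shaped prism: outer 28 × 24 mm, arm thicknesses ≈ 4 mm (horizontal) and 7 mm (vertical), extruded 8 mm in z (dimensions read to the nearest mm from the axis ticks). For the STL, each face is triangulated and given an outward normal.

solid part
  facet normal 0.0000 0.0000 -1.0000
    outer loop
      vertex 28.00 4.00 0.00
      vertex 28.00 0.00 0.00
      vertex 0.00 0.00 0.00
    endloop
  endfacet
  facet normal 0.0000 0.0000 -1.0000
    outer loop
      vertex 7.00 4.00 0.00
      vertex 28.00 4.00 0.00
      vertex 0.00 0.00 0.00
    endloop
  endfacet
  facet normal 0.0000 0.0000 -1.0000
    outer loop
      vertex 7.00 24.00 0.00
      vertex 7.00 4.00 0.00
      vertex 0.00 0.00 0.00
    endloop
  endfacet
  facet normal 0.0000 0.0000 -1.0000
    outer loop
      vertex 0.00 24.00 0.00
      vertex 7.00 24.00 0.00
      vertex 0.00 0.00 0.00
    endloop
  endfacet
  facet normal 0.0000 0.0000 1.0000
    outer loop
      vertex 0.00 0.00 8.00
      vertex 28.00 0.00 8.00
      vertex 28.00 4.00 8.00
    endloop
  endfacet
  facet normal 0.0000 0.0000 1.0000
    outer loop
      vertex 0.00 0.00 8.00
      vertex 28.00 4.00 8.00
      vertex 7.00 4.00 8.00
    endloop
  endfacet
  facet normal 0.0000 0.0000 1.0000
    outer loop
      vertex 0.00 0.00 8.00
      vertex 7.00 4.00 8.00
      vertex 7.00 24.00 8.00
    endloop
  endfacet
  facet normal 0.0000 0.0000 1.0000
    outer loop
      vertex 0.00 0.00 8.00
      vertex 7.00 24.00 8.00
      vertex 0.00 24.00 8.00
    endloop
  endfacet
  facet normal 0.0000 -1.0000 0.0000
    outer loop
      vertex 0.00 0.00 0.00
      vertex 28.00 0.00 0.00
      vertex 28.00 0.00 8.00
    endloop
  endfacet
  facet normal 0.0000 -1.0000 0.0000
    outer loop
      vertex 0.00 0.00 0.00
      vertex 28.00 0.00 8.00
      vertex 0.00 0.00 8.00
    endloop
  endfacet
  facet normal 1.0000 0.0000 0.0000
    outer loop
      vertex 28.00 0.00 0.00
      vertex 28.00 4.00 0.00
      vertex 28.00 4.00 8.00
    endloop
  endfacet
  facet normal 1.0000 0.0000 0.0000
    outer loop
      vertex 28.00 0.00 0.00
      vertex 28.00 4.00 8.00
      vertex 28.00 0.00 8.00
    endloop
  endfacet
  facet normal 0.0000 1.0000 0.0000
    outer loop
      vertex 28.00 4.00 0.00
      vertex 7.00 4.00 0.00
      vertex 7.00 4.00 8.00
    endloop
  endfacet
  facet normal 0.0000 1.0000 0.0000
    outer loop
      vertex 28.00 4.00 0.00
      vertex 7.00 4.00 8.00
      vertex 28.00 4.00 8.00
    endloop
  endfacet
  facet normal 1.0000 0.0000 0.0000
    outer loop
      vertex 7.00 4.00 0.00
      vertex 7.00 24.00 0.00
      vertex 7.00 24.00 8.00
    endloop
  endfacet
  facet normal 1.0000 0.0000 0.0000
    outer loop
      vertex 7.00 4.00 0.00
      vertex 7.00 24.00 8.00
      vertex 7.00 4.00 8.00
    endloop
  endfacet
  facet normal 0.0000 1.0000 0.0000
    outer loop
      vertex 7.00 24.00 0.00
      vertex 0.00 24.00 0.00
      vertex 0.00 24.00 8.00
    endloop
  endfacet
  facet normal 0.0000 1.0000 0.0000
    outer loop
      vertex 7.00 24.00 0.00
      vertex 0.00 24.00 8.00
      vertex 7.00 24.00 8.00
    endloop
  endfacet
  facet normal -1.0000 0.0000 0.0000
    outer loop
      vertex 0.00 24.00 0.00
      vertex 0.00 0.00 0.00
      vertex 0.00 0.00 8.00
    endloop
  endfacet
  facet normal -1.0000 0.0000 0.0000
    outer loop
      vertex 0.00 24.00 0.00
      vertex 0.00 0.00 8.00
      vertex 0.00 24.00 8.00
    endloop
  endfacet
endsolid part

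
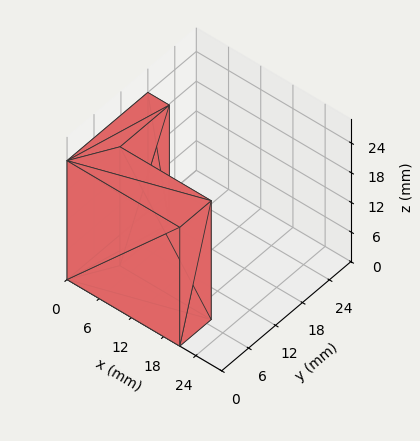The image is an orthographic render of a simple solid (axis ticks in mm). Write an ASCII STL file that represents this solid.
Reading the render: the shape is an L-shaped prism: outer 21 × 18 mm, arm thicknesses ≈ 7 mm (horizontal) and 4 mm (vertical), extruded 24 mm in z (dimensions read to the nearest mm from the axis ticks). For the STL, each face is triangulated and given an outward normal.

solid part
  facet normal 0.0000 0.0000 -1.0000
    outer loop
      vertex 21.000 7.000 0.000
      vertex 21.000 0.000 0.000
      vertex 0.000 0.000 0.000
    endloop
  endfacet
  facet normal 0.0000 0.0000 -1.0000
    outer loop
      vertex 4.000 7.000 0.000
      vertex 21.000 7.000 0.000
      vertex 0.000 0.000 0.000
    endloop
  endfacet
  facet normal 0.0000 0.0000 -1.0000
    outer loop
      vertex 4.000 18.000 0.000
      vertex 4.000 7.000 0.000
      vertex 0.000 0.000 0.000
    endloop
  endfacet
  facet normal 0.0000 0.0000 -1.0000
    outer loop
      vertex 0.000 18.000 0.000
      vertex 4.000 18.000 0.000
      vertex 0.000 0.000 0.000
    endloop
  endfacet
  facet normal 0.0000 0.0000 1.0000
    outer loop
      vertex 0.000 0.000 24.000
      vertex 21.000 0.000 24.000
      vertex 21.000 7.000 24.000
    endloop
  endfacet
  facet normal 0.0000 0.0000 1.0000
    outer loop
      vertex 0.000 0.000 24.000
      vertex 21.000 7.000 24.000
      vertex 4.000 7.000 24.000
    endloop
  endfacet
  facet normal 0.0000 0.0000 1.0000
    outer loop
      vertex 0.000 0.000 24.000
      vertex 4.000 7.000 24.000
      vertex 4.000 18.000 24.000
    endloop
  endfacet
  facet normal 0.0000 0.0000 1.0000
    outer loop
      vertex 0.000 0.000 24.000
      vertex 4.000 18.000 24.000
      vertex 0.000 18.000 24.000
    endloop
  endfacet
  facet normal 0.0000 -1.0000 0.0000
    outer loop
      vertex 0.000 0.000 0.000
      vertex 21.000 0.000 0.000
      vertex 21.000 0.000 24.000
    endloop
  endfacet
  facet normal 0.0000 -1.0000 0.0000
    outer loop
      vertex 0.000 0.000 0.000
      vertex 21.000 0.000 24.000
      vertex 0.000 0.000 24.000
    endloop
  endfacet
  facet normal 1.0000 0.0000 0.0000
    outer loop
      vertex 21.000 0.000 0.000
      vertex 21.000 7.000 0.000
      vertex 21.000 7.000 24.000
    endloop
  endfacet
  facet normal 1.0000 0.0000 0.0000
    outer loop
      vertex 21.000 0.000 0.000
      vertex 21.000 7.000 24.000
      vertex 21.000 0.000 24.000
    endloop
  endfacet
  facet normal 0.0000 1.0000 0.0000
    outer loop
      vertex 21.000 7.000 0.000
      vertex 4.000 7.000 0.000
      vertex 4.000 7.000 24.000
    endloop
  endfacet
  facet normal 0.0000 1.0000 0.0000
    outer loop
      vertex 21.000 7.000 0.000
      vertex 4.000 7.000 24.000
      vertex 21.000 7.000 24.000
    endloop
  endfacet
  facet normal 1.0000 0.0000 0.0000
    outer loop
      vertex 4.000 7.000 0.000
      vertex 4.000 18.000 0.000
      vertex 4.000 18.000 24.000
    endloop
  endfacet
  facet normal 1.0000 0.0000 0.0000
    outer loop
      vertex 4.000 7.000 0.000
      vertex 4.000 18.000 24.000
      vertex 4.000 7.000 24.000
    endloop
  endfacet
  facet normal 0.0000 1.0000 0.0000
    outer loop
      vertex 4.000 18.000 0.000
      vertex 0.000 18.000 0.000
      vertex 0.000 18.000 24.000
    endloop
  endfacet
  facet normal 0.0000 1.0000 0.0000
    outer loop
      vertex 4.000 18.000 0.000
      vertex 0.000 18.000 24.000
      vertex 4.000 18.000 24.000
    endloop
  endfacet
  facet normal -1.0000 0.0000 0.0000
    outer loop
      vertex 0.000 18.000 0.000
      vertex 0.000 0.000 0.000
      vertex 0.000 0.000 24.000
    endloop
  endfacet
  facet normal -1.0000 0.0000 0.0000
    outer loop
      vertex 0.000 18.000 0.000
      vertex 0.000 0.000 24.000
      vertex 0.000 18.000 24.000
    endloop
  endfacet
endsolid part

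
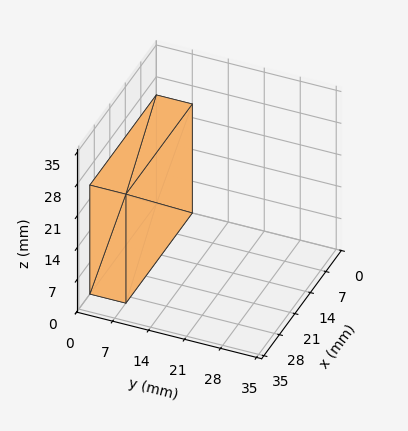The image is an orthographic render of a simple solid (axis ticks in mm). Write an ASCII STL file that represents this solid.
Reading the render: the shape is a rectangular box, roughly 30 × 7 mm footprint and 24 mm tall (dimensions read to the nearest mm from the axis ticks). For the STL, each face is triangulated and given an outward normal.

solid part
  facet normal 0.0000 0.0000 -1.0000
    outer loop
      vertex 30.00 7.00 0.00
      vertex 30.00 0.00 0.00
      vertex 0.00 0.00 0.00
    endloop
  endfacet
  facet normal 0.0000 0.0000 -1.0000
    outer loop
      vertex 0.00 7.00 0.00
      vertex 30.00 7.00 0.00
      vertex 0.00 0.00 0.00
    endloop
  endfacet
  facet normal 0.0000 0.0000 1.0000
    outer loop
      vertex 0.00 0.00 24.00
      vertex 30.00 0.00 24.00
      vertex 30.00 7.00 24.00
    endloop
  endfacet
  facet normal 0.0000 0.0000 1.0000
    outer loop
      vertex 0.00 0.00 24.00
      vertex 30.00 7.00 24.00
      vertex 0.00 7.00 24.00
    endloop
  endfacet
  facet normal 0.0000 -1.0000 0.0000
    outer loop
      vertex 0.00 0.00 0.00
      vertex 30.00 0.00 0.00
      vertex 30.00 0.00 24.00
    endloop
  endfacet
  facet normal 0.0000 -1.0000 0.0000
    outer loop
      vertex 0.00 0.00 0.00
      vertex 30.00 0.00 24.00
      vertex 0.00 0.00 24.00
    endloop
  endfacet
  facet normal 0.0000 1.0000 0.0000
    outer loop
      vertex 30.00 7.00 24.00
      vertex 30.00 7.00 0.00
      vertex 0.00 7.00 0.00
    endloop
  endfacet
  facet normal 0.0000 1.0000 0.0000
    outer loop
      vertex 0.00 7.00 24.00
      vertex 30.00 7.00 24.00
      vertex 0.00 7.00 0.00
    endloop
  endfacet
  facet normal -1.0000 0.0000 0.0000
    outer loop
      vertex 0.00 7.00 24.00
      vertex 0.00 7.00 0.00
      vertex 0.00 0.00 0.00
    endloop
  endfacet
  facet normal -1.0000 0.0000 0.0000
    outer loop
      vertex 0.00 0.00 24.00
      vertex 0.00 7.00 24.00
      vertex 0.00 0.00 0.00
    endloop
  endfacet
  facet normal 1.0000 0.0000 0.0000
    outer loop
      vertex 30.00 0.00 0.00
      vertex 30.00 7.00 0.00
      vertex 30.00 7.00 24.00
    endloop
  endfacet
  facet normal 1.0000 0.0000 0.0000
    outer loop
      vertex 30.00 0.00 0.00
      vertex 30.00 7.00 24.00
      vertex 30.00 0.00 24.00
    endloop
  endfacet
endsolid part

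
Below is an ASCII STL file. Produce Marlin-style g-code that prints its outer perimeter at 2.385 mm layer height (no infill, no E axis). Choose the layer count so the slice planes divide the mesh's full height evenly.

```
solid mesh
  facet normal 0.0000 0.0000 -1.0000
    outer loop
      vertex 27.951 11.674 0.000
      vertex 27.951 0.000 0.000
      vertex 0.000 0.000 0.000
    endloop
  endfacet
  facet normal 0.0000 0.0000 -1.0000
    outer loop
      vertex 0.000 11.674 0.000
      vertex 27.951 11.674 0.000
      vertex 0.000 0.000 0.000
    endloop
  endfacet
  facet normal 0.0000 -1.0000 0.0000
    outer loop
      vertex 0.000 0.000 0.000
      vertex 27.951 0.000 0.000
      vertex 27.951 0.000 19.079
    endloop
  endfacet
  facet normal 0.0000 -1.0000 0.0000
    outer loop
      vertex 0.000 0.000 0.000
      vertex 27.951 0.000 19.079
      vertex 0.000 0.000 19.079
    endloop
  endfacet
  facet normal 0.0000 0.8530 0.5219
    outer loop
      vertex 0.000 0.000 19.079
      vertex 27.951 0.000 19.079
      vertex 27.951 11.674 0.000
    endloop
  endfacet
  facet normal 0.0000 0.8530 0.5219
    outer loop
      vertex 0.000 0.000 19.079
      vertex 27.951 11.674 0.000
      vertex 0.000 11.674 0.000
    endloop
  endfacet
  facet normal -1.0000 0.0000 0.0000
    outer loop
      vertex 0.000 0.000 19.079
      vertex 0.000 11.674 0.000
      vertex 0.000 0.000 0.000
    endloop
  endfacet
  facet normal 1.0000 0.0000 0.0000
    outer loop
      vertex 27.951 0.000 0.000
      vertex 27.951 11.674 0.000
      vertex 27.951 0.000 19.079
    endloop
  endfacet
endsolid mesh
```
; perimeter-only toolpath
G21 ; units = mm
G90 ; absolute positioning
G28 ; home
; layer 1
G0 Z2.385
G0 X0.000 Y0.000
G1 X27.951 Y0.000
G1 X27.951 Y10.215
G1 X0.000 Y10.215
G1 X0.000 Y0.000
; layer 2
G0 Z4.770
G0 X0.000 Y0.000
G1 X27.951 Y0.000
G1 X27.951 Y8.755
G1 X0.000 Y8.755
G1 X0.000 Y0.000
; layer 3
G0 Z7.155
G0 X0.000 Y0.000
G1 X27.951 Y0.000
G1 X27.951 Y7.296
G1 X0.000 Y7.296
G1 X0.000 Y0.000
; layer 4
G0 Z9.540
G0 X0.000 Y0.000
G1 X27.951 Y0.000
G1 X27.951 Y5.837
G1 X0.000 Y5.837
G1 X0.000 Y0.000
; layer 5
G0 Z11.924
G0 X0.000 Y0.000
G1 X27.951 Y0.000
G1 X27.951 Y4.378
G1 X0.000 Y4.378
G1 X0.000 Y0.000
; layer 6
G0 Z14.309
G0 X0.000 Y0.000
G1 X27.951 Y0.000
G1 X27.951 Y2.918
G1 X0.000 Y2.918
G1 X0.000 Y0.000
; layer 7
G0 Z16.694
G0 X0.000 Y0.000
G1 X27.951 Y0.000
G1 X27.951 Y1.459
G1 X0.000 Y1.459
G1 X0.000 Y0.000
M2 ; end

The solid is a wedge (ramp): 28 × 11.7 mm base, rising to 19.1 mm along the y=0 edge and sloping linearly to z=0 at y=11.7. Slicing at Δz = 2.385 mm — 8 equal slices spanning the solid's height, so layer i sits at z = i·h/8 — gives 7 non-empty perimeters. Each is a 4-segment closed polygon; G0 lifts to the layer z and rapids to the start vertex, then G1 traces the edges. The cross-section shrinks linearly with z (the slice at the apex is degenerate and omitted).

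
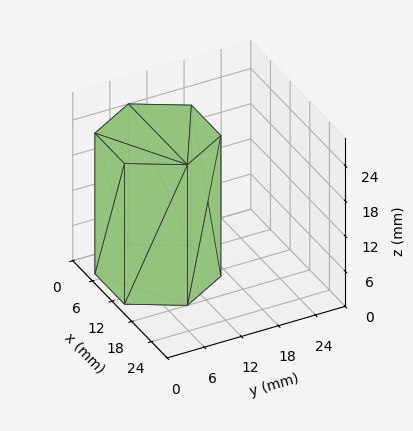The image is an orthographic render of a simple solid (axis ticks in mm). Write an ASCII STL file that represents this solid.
Reading the render: the shape is a regular 6-sided prism (a cylinder approximated with 6 flat sides), circumscribed radius ≈ 9 mm, height ≈ 24 mm (dimensions read to the nearest mm from the axis ticks). For the STL, each face is triangulated and given an outward normal.

solid part
  facet normal 0.0000 0.0000 -1.0000
    outer loop
      vertex 4.5 16.8 0.0
      vertex 13.5 16.8 0.0
      vertex 18.0 9.0 0.0
    endloop
  endfacet
  facet normal 0.0000 0.0000 -1.0000
    outer loop
      vertex 0.0 9.0 0.0
      vertex 4.5 16.8 0.0
      vertex 18.0 9.0 0.0
    endloop
  endfacet
  facet normal 0.0000 0.0000 -1.0000
    outer loop
      vertex 4.5 1.2 0.0
      vertex 0.0 9.0 0.0
      vertex 18.0 9.0 0.0
    endloop
  endfacet
  facet normal 0.0000 0.0000 -1.0000
    outer loop
      vertex 13.5 1.2 0.0
      vertex 4.5 1.2 0.0
      vertex 18.0 9.0 0.0
    endloop
  endfacet
  facet normal 0.0000 0.0000 1.0000
    outer loop
      vertex 18.0 9.0 24.0
      vertex 13.5 16.8 24.0
      vertex 4.5 16.8 24.0
    endloop
  endfacet
  facet normal 0.0000 0.0000 1.0000
    outer loop
      vertex 18.0 9.0 24.0
      vertex 4.5 16.8 24.0
      vertex 0.0 9.0 24.0
    endloop
  endfacet
  facet normal 0.0000 0.0000 1.0000
    outer loop
      vertex 18.0 9.0 24.0
      vertex 0.0 9.0 24.0
      vertex 4.5 1.2 24.0
    endloop
  endfacet
  facet normal 0.0000 0.0000 1.0000
    outer loop
      vertex 18.0 9.0 24.0
      vertex 4.5 1.2 24.0
      vertex 13.5 1.2 24.0
    endloop
  endfacet
  facet normal 0.8662 0.4997 0.0000
    outer loop
      vertex 18.0 9.0 0.0
      vertex 13.5 16.8 0.0
      vertex 13.5 16.8 24.0
    endloop
  endfacet
  facet normal 0.8662 0.4997 0.0000
    outer loop
      vertex 18.0 9.0 0.0
      vertex 13.5 16.8 24.0
      vertex 18.0 9.0 24.0
    endloop
  endfacet
  facet normal 0.0000 1.0000 0.0000
    outer loop
      vertex 13.5 16.8 0.0
      vertex 4.5 16.8 0.0
      vertex 4.5 16.8 24.0
    endloop
  endfacet
  facet normal 0.0000 1.0000 0.0000
    outer loop
      vertex 13.5 16.8 0.0
      vertex 4.5 16.8 24.0
      vertex 13.5 16.8 24.0
    endloop
  endfacet
  facet normal -0.8662 0.4997 0.0000
    outer loop
      vertex 4.5 16.8 0.0
      vertex 0.0 9.0 0.0
      vertex 0.0 9.0 24.0
    endloop
  endfacet
  facet normal -0.8662 0.4997 0.0000
    outer loop
      vertex 4.5 16.8 0.0
      vertex 0.0 9.0 24.0
      vertex 4.5 16.8 24.0
    endloop
  endfacet
  facet normal -0.8662 -0.4997 0.0000
    outer loop
      vertex 0.0 9.0 0.0
      vertex 4.5 1.2 0.0
      vertex 4.5 1.2 24.0
    endloop
  endfacet
  facet normal -0.8662 -0.4997 0.0000
    outer loop
      vertex 0.0 9.0 0.0
      vertex 4.5 1.2 24.0
      vertex 0.0 9.0 24.0
    endloop
  endfacet
  facet normal 0.0000 -1.0000 0.0000
    outer loop
      vertex 4.5 1.2 0.0
      vertex 13.5 1.2 0.0
      vertex 13.5 1.2 24.0
    endloop
  endfacet
  facet normal 0.0000 -1.0000 0.0000
    outer loop
      vertex 4.5 1.2 0.0
      vertex 13.5 1.2 24.0
      vertex 4.5 1.2 24.0
    endloop
  endfacet
  facet normal 0.8662 -0.4997 0.0000
    outer loop
      vertex 13.5 1.2 0.0
      vertex 18.0 9.0 0.0
      vertex 18.0 9.0 24.0
    endloop
  endfacet
  facet normal 0.8662 -0.4997 0.0000
    outer loop
      vertex 13.5 1.2 0.0
      vertex 18.0 9.0 24.0
      vertex 13.5 1.2 24.0
    endloop
  endfacet
endsolid part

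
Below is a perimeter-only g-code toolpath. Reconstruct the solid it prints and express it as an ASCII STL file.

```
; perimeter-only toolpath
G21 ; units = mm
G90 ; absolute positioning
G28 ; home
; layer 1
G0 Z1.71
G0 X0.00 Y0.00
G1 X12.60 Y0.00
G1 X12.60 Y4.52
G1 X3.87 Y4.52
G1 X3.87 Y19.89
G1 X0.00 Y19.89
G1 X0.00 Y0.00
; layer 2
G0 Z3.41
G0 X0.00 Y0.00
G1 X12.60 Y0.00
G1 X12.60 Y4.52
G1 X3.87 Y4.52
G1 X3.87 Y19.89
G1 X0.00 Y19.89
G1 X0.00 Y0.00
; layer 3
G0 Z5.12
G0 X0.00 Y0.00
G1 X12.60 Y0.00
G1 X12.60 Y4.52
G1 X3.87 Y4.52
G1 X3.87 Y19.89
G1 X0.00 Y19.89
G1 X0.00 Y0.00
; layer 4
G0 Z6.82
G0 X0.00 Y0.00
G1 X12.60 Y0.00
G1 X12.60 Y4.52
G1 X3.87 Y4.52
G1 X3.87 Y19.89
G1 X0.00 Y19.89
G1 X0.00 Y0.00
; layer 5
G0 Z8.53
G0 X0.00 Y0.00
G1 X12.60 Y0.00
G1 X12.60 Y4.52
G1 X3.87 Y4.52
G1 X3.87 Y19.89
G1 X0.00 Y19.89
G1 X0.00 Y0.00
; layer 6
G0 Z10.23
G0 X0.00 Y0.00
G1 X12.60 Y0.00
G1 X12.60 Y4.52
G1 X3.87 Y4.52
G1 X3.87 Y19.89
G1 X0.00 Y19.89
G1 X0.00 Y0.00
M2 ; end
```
solid part
  facet normal 0.0000 0.0000 -1.0000
    outer loop
      vertex 12.60 4.52 0.00
      vertex 12.60 0.00 0.00
      vertex 0.00 0.00 0.00
    endloop
  endfacet
  facet normal 0.0000 0.0000 -1.0000
    outer loop
      vertex 3.87 4.52 0.00
      vertex 12.60 4.52 0.00
      vertex 0.00 0.00 0.00
    endloop
  endfacet
  facet normal 0.0000 0.0000 -1.0000
    outer loop
      vertex 3.87 19.89 0.00
      vertex 3.87 4.52 0.00
      vertex 0.00 0.00 0.00
    endloop
  endfacet
  facet normal 0.0000 0.0000 -1.0000
    outer loop
      vertex 0.00 19.89 0.00
      vertex 3.87 19.89 0.00
      vertex 0.00 0.00 0.00
    endloop
  endfacet
  facet normal 0.0000 0.0000 1.0000
    outer loop
      vertex 0.00 0.00 10.23
      vertex 12.60 0.00 10.23
      vertex 12.60 4.52 10.23
    endloop
  endfacet
  facet normal 0.0000 0.0000 1.0000
    outer loop
      vertex 0.00 0.00 10.23
      vertex 12.60 4.52 10.23
      vertex 3.87 4.52 10.23
    endloop
  endfacet
  facet normal 0.0000 0.0000 1.0000
    outer loop
      vertex 0.00 0.00 10.23
      vertex 3.87 4.52 10.23
      vertex 3.87 19.89 10.23
    endloop
  endfacet
  facet normal 0.0000 0.0000 1.0000
    outer loop
      vertex 0.00 0.00 10.23
      vertex 3.87 19.89 10.23
      vertex 0.00 19.89 10.23
    endloop
  endfacet
  facet normal 0.0000 -1.0000 0.0000
    outer loop
      vertex 0.00 0.00 0.00
      vertex 12.60 0.00 0.00
      vertex 12.60 0.00 10.23
    endloop
  endfacet
  facet normal 0.0000 -1.0000 0.0000
    outer loop
      vertex 0.00 0.00 0.00
      vertex 12.60 0.00 10.23
      vertex 0.00 0.00 10.23
    endloop
  endfacet
  facet normal 1.0000 0.0000 0.0000
    outer loop
      vertex 12.60 0.00 0.00
      vertex 12.60 4.52 0.00
      vertex 12.60 4.52 10.23
    endloop
  endfacet
  facet normal 1.0000 0.0000 0.0000
    outer loop
      vertex 12.60 0.00 0.00
      vertex 12.60 4.52 10.23
      vertex 12.60 0.00 10.23
    endloop
  endfacet
  facet normal 0.0000 1.0000 0.0000
    outer loop
      vertex 12.60 4.52 0.00
      vertex 3.87 4.52 0.00
      vertex 3.87 4.52 10.23
    endloop
  endfacet
  facet normal 0.0000 1.0000 0.0000
    outer loop
      vertex 12.60 4.52 0.00
      vertex 3.87 4.52 10.23
      vertex 12.60 4.52 10.23
    endloop
  endfacet
  facet normal 1.0000 0.0000 0.0000
    outer loop
      vertex 3.87 4.52 0.00
      vertex 3.87 19.89 0.00
      vertex 3.87 19.89 10.23
    endloop
  endfacet
  facet normal 1.0000 0.0000 0.0000
    outer loop
      vertex 3.87 4.52 0.00
      vertex 3.87 19.89 10.23
      vertex 3.87 4.52 10.23
    endloop
  endfacet
  facet normal 0.0000 1.0000 0.0000
    outer loop
      vertex 3.87 19.89 0.00
      vertex 0.00 19.89 0.00
      vertex 0.00 19.89 10.23
    endloop
  endfacet
  facet normal 0.0000 1.0000 0.0000
    outer loop
      vertex 3.87 19.89 0.00
      vertex 0.00 19.89 10.23
      vertex 3.87 19.89 10.23
    endloop
  endfacet
  facet normal -1.0000 0.0000 0.0000
    outer loop
      vertex 0.00 19.89 0.00
      vertex 0.00 0.00 0.00
      vertex 0.00 0.00 10.23
    endloop
  endfacet
  facet normal -1.0000 0.0000 0.0000
    outer loop
      vertex 0.00 19.89 0.00
      vertex 0.00 0.00 10.23
      vertex 0.00 19.89 10.23
    endloop
  endfacet
endsolid part

The G0 Z moves step by Δz≈1.71 mm. Every layer's G1 loop is the same polygon, so the solid is a straight extrusion of it from z=0 to z≈10.2. Closing with flat bottom and top caps and triangulating gives 20 facets — an L-shaped prism: outer 12.6 × 19.9 mm, arm thicknesses ≈ 4.52 mm (horizontal) and 3.87 mm (vertical), extruded 10.2 mm in z.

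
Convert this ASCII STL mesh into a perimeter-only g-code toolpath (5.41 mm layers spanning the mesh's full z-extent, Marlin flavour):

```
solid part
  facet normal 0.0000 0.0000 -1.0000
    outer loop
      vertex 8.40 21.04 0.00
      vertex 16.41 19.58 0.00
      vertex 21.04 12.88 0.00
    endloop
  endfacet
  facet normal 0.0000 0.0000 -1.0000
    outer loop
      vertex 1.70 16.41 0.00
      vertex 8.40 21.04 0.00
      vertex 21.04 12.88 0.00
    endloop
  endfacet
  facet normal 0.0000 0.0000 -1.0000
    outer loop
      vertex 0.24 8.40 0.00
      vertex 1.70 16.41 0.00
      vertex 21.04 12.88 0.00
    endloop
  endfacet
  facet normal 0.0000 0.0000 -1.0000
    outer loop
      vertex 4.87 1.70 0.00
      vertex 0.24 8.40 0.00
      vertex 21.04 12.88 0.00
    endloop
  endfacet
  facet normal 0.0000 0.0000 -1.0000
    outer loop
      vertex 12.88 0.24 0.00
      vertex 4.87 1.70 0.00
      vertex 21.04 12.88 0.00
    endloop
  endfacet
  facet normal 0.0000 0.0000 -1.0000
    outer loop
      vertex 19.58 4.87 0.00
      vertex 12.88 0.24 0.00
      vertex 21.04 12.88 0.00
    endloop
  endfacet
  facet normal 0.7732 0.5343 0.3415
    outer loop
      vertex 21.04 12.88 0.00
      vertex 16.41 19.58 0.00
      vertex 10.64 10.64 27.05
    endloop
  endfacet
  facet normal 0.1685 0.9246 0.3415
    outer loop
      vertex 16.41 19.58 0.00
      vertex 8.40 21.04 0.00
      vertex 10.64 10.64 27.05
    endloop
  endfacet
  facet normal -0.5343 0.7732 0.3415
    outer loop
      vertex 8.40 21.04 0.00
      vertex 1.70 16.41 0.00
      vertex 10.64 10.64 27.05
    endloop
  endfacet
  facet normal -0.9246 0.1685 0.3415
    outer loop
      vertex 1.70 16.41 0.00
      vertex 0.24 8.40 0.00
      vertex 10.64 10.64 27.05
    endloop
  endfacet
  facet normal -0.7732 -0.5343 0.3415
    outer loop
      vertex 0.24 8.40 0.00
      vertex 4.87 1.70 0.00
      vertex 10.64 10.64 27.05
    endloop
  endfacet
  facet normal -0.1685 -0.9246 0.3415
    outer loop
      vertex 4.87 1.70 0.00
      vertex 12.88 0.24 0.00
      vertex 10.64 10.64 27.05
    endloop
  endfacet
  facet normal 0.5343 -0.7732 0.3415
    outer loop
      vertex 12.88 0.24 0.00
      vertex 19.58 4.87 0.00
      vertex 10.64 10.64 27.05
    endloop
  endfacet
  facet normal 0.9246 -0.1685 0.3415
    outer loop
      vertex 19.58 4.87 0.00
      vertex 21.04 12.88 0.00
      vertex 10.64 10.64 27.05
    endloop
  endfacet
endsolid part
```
; perimeter-only toolpath
G21 ; units = mm
G90 ; absolute positioning
G28 ; home
; layer 1
G0 Z5.41
G0 X18.96 Y12.43
G1 X15.26 Y17.79
G1 X8.85 Y18.96
G1 X3.49 Y15.26
G1 X2.32 Y8.85
G1 X6.02 Y3.49
G1 X12.43 Y2.32
G1 X17.79 Y6.02
G1 X18.96 Y12.43
; layer 2
G0 Z10.82
G0 X16.88 Y11.98
G1 X14.10 Y16.00
G1 X9.30 Y16.88
G1 X5.28 Y14.10
G1 X4.40 Y9.30
G1 X7.18 Y5.28
G1 X11.98 Y4.40
G1 X16.00 Y7.18
G1 X16.88 Y11.98
; layer 3
G0 Z16.23
G0 X14.80 Y11.54
G1 X12.95 Y14.22
G1 X9.74 Y14.80
G1 X7.06 Y12.95
G1 X6.48 Y9.74
G1 X8.33 Y7.06
G1 X11.54 Y6.48
G1 X14.22 Y8.33
G1 X14.80 Y11.54
; layer 4
G0 Z21.64
G0 X12.72 Y11.09
G1 X11.79 Y12.43
G1 X10.19 Y12.72
G1 X8.85 Y11.79
G1 X8.56 Y10.19
G1 X9.49 Y8.85
G1 X11.09 Y8.56
G1 X12.43 Y9.49
G1 X12.72 Y11.09
M2 ; end

The solid is a regular 8-sided pyramid, base circumscribed radius ≈ 10.6 mm, apex at z ≈ 27.1 mm. Slicing at Δz = 5.41 mm — 5 equal slices spanning the solid's height, so layer i sits at z = i·h/5 — gives 4 non-empty perimeters. Each is a 8-segment closed polygon; G0 lifts to the layer z and rapids to the start vertex, then G1 traces the edges. The cross-section shrinks linearly with z (the slice at the apex is degenerate and omitted).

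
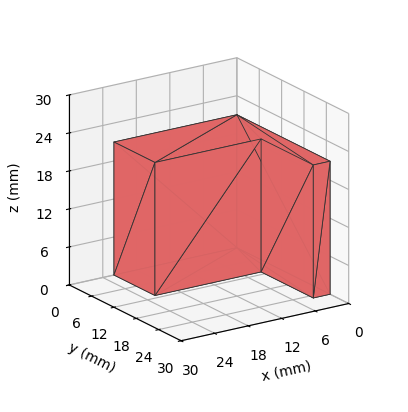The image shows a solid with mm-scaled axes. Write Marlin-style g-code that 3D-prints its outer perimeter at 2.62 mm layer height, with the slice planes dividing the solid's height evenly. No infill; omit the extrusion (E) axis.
Reading the render: the shape is an L-shaped prism: outer 22 × 25 mm, arm thicknesses ≈ 11 mm (horizontal) and 3 mm (vertical), extruded 21 mm in z (dimensions read to the nearest mm from the axis ticks). For the g-code, the solid's height is divided into equal slices at the stated Δz and each level perimeter traced with G1 moves after a G0 lift.

; perimeter-only toolpath
G21 ; units = mm
G90 ; absolute positioning
G28 ; home
; layer 1
G0 Z2.62
G0 X0.00 Y0.00
G1 X22.00 Y0.00
G1 X22.00 Y11.00
G1 X3.00 Y11.00
G1 X3.00 Y25.00
G1 X0.00 Y25.00
G1 X0.00 Y0.00
; layer 2
G0 Z5.25
G0 X0.00 Y0.00
G1 X22.00 Y0.00
G1 X22.00 Y11.00
G1 X3.00 Y11.00
G1 X3.00 Y25.00
G1 X0.00 Y25.00
G1 X0.00 Y0.00
; layer 3
G0 Z7.88
G0 X0.00 Y0.00
G1 X22.00 Y0.00
G1 X22.00 Y11.00
G1 X3.00 Y11.00
G1 X3.00 Y25.00
G1 X0.00 Y25.00
G1 X0.00 Y0.00
; layer 4
G0 Z10.50
G0 X0.00 Y0.00
G1 X22.00 Y0.00
G1 X22.00 Y11.00
G1 X3.00 Y11.00
G1 X3.00 Y25.00
G1 X0.00 Y25.00
G1 X0.00 Y0.00
; layer 5
G0 Z13.12
G0 X0.00 Y0.00
G1 X22.00 Y0.00
G1 X22.00 Y11.00
G1 X3.00 Y11.00
G1 X3.00 Y25.00
G1 X0.00 Y25.00
G1 X0.00 Y0.00
; layer 6
G0 Z15.75
G0 X0.00 Y0.00
G1 X22.00 Y0.00
G1 X22.00 Y11.00
G1 X3.00 Y11.00
G1 X3.00 Y25.00
G1 X0.00 Y25.00
G1 X0.00 Y0.00
; layer 7
G0 Z18.38
G0 X0.00 Y0.00
G1 X22.00 Y0.00
G1 X22.00 Y11.00
G1 X3.00 Y11.00
G1 X3.00 Y25.00
G1 X0.00 Y25.00
G1 X0.00 Y0.00
; layer 8
G0 Z21.00
G0 X0.00 Y0.00
G1 X22.00 Y0.00
G1 X22.00 Y11.00
G1 X3.00 Y11.00
G1 X3.00 Y25.00
G1 X0.00 Y25.00
G1 X0.00 Y0.00
M2 ; end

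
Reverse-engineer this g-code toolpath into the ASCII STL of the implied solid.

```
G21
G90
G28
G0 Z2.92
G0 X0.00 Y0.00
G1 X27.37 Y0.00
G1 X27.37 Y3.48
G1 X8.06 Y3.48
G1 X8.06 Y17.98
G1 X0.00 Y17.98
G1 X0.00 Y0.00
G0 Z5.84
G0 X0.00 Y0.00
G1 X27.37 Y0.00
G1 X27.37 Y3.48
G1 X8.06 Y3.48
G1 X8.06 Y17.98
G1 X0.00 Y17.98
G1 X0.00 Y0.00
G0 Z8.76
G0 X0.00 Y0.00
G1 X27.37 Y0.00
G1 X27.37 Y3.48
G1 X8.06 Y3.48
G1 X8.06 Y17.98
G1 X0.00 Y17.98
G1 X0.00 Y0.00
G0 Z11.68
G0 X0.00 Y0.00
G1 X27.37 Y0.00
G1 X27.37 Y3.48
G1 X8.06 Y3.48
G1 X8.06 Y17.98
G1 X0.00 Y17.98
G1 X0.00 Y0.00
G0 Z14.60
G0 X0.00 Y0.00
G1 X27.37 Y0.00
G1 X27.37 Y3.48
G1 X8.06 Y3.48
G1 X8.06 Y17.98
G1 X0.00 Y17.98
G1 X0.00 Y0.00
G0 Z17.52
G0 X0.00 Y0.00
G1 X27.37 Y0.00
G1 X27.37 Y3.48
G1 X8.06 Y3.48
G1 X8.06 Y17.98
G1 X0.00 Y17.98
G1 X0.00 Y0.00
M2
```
solid part
  facet normal 0.0000 0.0000 -1.0000
    outer loop
      vertex 27.37 3.48 0.00
      vertex 27.37 0.00 0.00
      vertex 0.00 0.00 0.00
    endloop
  endfacet
  facet normal 0.0000 0.0000 -1.0000
    outer loop
      vertex 8.06 3.48 0.00
      vertex 27.37 3.48 0.00
      vertex 0.00 0.00 0.00
    endloop
  endfacet
  facet normal 0.0000 0.0000 -1.0000
    outer loop
      vertex 8.06 17.98 0.00
      vertex 8.06 3.48 0.00
      vertex 0.00 0.00 0.00
    endloop
  endfacet
  facet normal 0.0000 0.0000 -1.0000
    outer loop
      vertex 0.00 17.98 0.00
      vertex 8.06 17.98 0.00
      vertex 0.00 0.00 0.00
    endloop
  endfacet
  facet normal 0.0000 0.0000 1.0000
    outer loop
      vertex 0.00 0.00 17.52
      vertex 27.37 0.00 17.52
      vertex 27.37 3.48 17.52
    endloop
  endfacet
  facet normal 0.0000 0.0000 1.0000
    outer loop
      vertex 0.00 0.00 17.52
      vertex 27.37 3.48 17.52
      vertex 8.06 3.48 17.52
    endloop
  endfacet
  facet normal 0.0000 0.0000 1.0000
    outer loop
      vertex 0.00 0.00 17.52
      vertex 8.06 3.48 17.52
      vertex 8.06 17.98 17.52
    endloop
  endfacet
  facet normal 0.0000 0.0000 1.0000
    outer loop
      vertex 0.00 0.00 17.52
      vertex 8.06 17.98 17.52
      vertex 0.00 17.98 17.52
    endloop
  endfacet
  facet normal 0.0000 -1.0000 0.0000
    outer loop
      vertex 0.00 0.00 0.00
      vertex 27.37 0.00 0.00
      vertex 27.37 0.00 17.52
    endloop
  endfacet
  facet normal 0.0000 -1.0000 0.0000
    outer loop
      vertex 0.00 0.00 0.00
      vertex 27.37 0.00 17.52
      vertex 0.00 0.00 17.52
    endloop
  endfacet
  facet normal 1.0000 0.0000 0.0000
    outer loop
      vertex 27.37 0.00 0.00
      vertex 27.37 3.48 0.00
      vertex 27.37 3.48 17.52
    endloop
  endfacet
  facet normal 1.0000 0.0000 0.0000
    outer loop
      vertex 27.37 0.00 0.00
      vertex 27.37 3.48 17.52
      vertex 27.37 0.00 17.52
    endloop
  endfacet
  facet normal 0.0000 1.0000 0.0000
    outer loop
      vertex 27.37 3.48 0.00
      vertex 8.06 3.48 0.00
      vertex 8.06 3.48 17.52
    endloop
  endfacet
  facet normal 0.0000 1.0000 0.0000
    outer loop
      vertex 27.37 3.48 0.00
      vertex 8.06 3.48 17.52
      vertex 27.37 3.48 17.52
    endloop
  endfacet
  facet normal 1.0000 0.0000 0.0000
    outer loop
      vertex 8.06 3.48 0.00
      vertex 8.06 17.98 0.00
      vertex 8.06 17.98 17.52
    endloop
  endfacet
  facet normal 1.0000 0.0000 0.0000
    outer loop
      vertex 8.06 3.48 0.00
      vertex 8.06 17.98 17.52
      vertex 8.06 3.48 17.52
    endloop
  endfacet
  facet normal 0.0000 1.0000 0.0000
    outer loop
      vertex 8.06 17.98 0.00
      vertex 0.00 17.98 0.00
      vertex 0.00 17.98 17.52
    endloop
  endfacet
  facet normal 0.0000 1.0000 0.0000
    outer loop
      vertex 8.06 17.98 0.00
      vertex 0.00 17.98 17.52
      vertex 8.06 17.98 17.52
    endloop
  endfacet
  facet normal -1.0000 0.0000 0.0000
    outer loop
      vertex 0.00 17.98 0.00
      vertex 0.00 0.00 0.00
      vertex 0.00 0.00 17.52
    endloop
  endfacet
  facet normal -1.0000 0.0000 0.0000
    outer loop
      vertex 0.00 17.98 0.00
      vertex 0.00 0.00 17.52
      vertex 0.00 17.98 17.52
    endloop
  endfacet
endsolid part

The G0 Z moves step by Δz≈2.92 mm. Every layer's G1 loop is the same polygon, so the solid is a straight extrusion of it from z=0 to z≈17.5. Closing with flat bottom and top caps and triangulating gives 20 facets — an L-shaped prism: outer 27.4 × 18 mm, arm thicknesses ≈ 3.48 mm (horizontal) and 8.06 mm (vertical), extruded 17.5 mm in z.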